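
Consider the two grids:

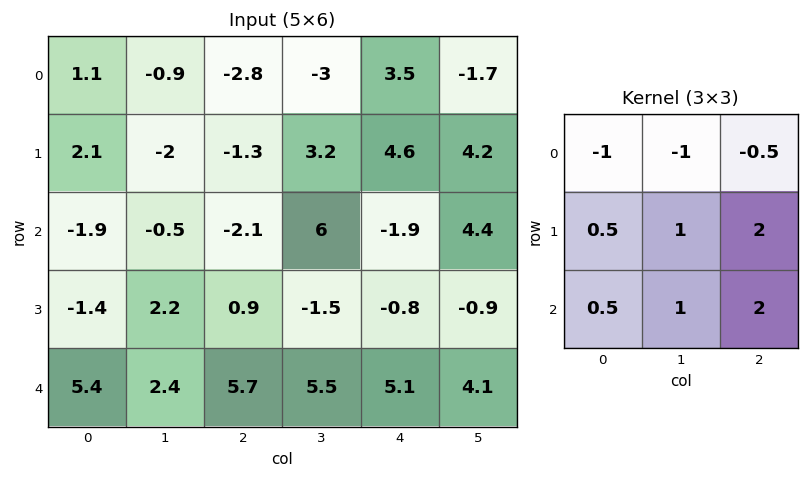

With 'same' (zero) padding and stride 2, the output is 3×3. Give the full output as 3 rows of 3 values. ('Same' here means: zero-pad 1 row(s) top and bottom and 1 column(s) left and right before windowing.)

-2.6 -5.15 13.2
-1 10.35 -3.35
10.5 15.55 18.8

Output[0,0]: The receptive field on the zero-padded input at this output position is [0 0 0 / 0 1.1 -0.9 / 0 2.1 -2]. Elementwise product with the kernel and sum: 0·-1 + 0·-1 + 0·-0.5 + 0·0.5 + 1.1·1 + -0.9·2 + 0·0.5 + 2.1·1 + -2·2.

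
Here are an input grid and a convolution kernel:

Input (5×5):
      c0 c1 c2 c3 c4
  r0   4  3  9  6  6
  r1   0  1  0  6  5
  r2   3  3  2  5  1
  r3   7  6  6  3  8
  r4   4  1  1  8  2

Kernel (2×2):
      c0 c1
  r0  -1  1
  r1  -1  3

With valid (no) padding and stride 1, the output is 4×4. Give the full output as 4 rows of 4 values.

Output[0,0]: The receptive field on the input at this output position is [4 3 / 0 1]. Elementwise product with the kernel and sum: 4·-1 + 3·1 + 0·-1 + 1·3.
Output[0,1]: The receptive field on the input at this output position is [3 9 / 1 0]. Elementwise product with the kernel and sum: 3·-1 + 9·1 + 1·-1 + 0·3.

2 5 15 9
7 2 19 -3
11 11 6 17
-2 2 20 3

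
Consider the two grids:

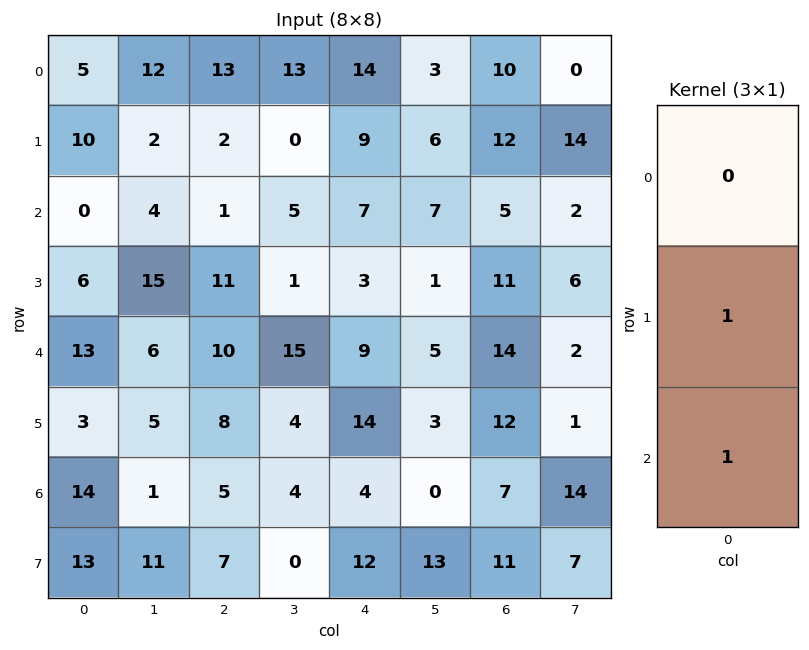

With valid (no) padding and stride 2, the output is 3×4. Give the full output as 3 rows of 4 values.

Output[0,0]: The receptive field on the input at this output position is [5 / 10 / 0]. Elementwise product with the kernel and sum: 10·1 + 0·1.
Output[0,1]: The receptive field on the input at this output position is [13 / 2 / 1]. Elementwise product with the kernel and sum: 2·1 + 1·1.

10 3 16 17
19 21 12 25
17 13 18 19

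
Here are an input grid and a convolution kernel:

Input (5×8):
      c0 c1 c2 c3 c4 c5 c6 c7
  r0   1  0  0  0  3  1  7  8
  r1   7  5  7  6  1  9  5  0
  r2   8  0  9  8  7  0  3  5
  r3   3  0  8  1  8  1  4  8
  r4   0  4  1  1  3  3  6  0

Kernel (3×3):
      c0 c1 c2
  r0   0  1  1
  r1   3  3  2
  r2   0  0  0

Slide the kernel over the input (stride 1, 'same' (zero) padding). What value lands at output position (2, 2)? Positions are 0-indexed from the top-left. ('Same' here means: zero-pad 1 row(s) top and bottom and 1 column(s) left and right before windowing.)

The receptive field on the zero-padded input at this output position is [5 7 6 / 0 9 8 / 0 8 1]. Elementwise product with the kernel and sum: 7·1 + 6·1 + 0·3 + 9·3 + 8·2.

56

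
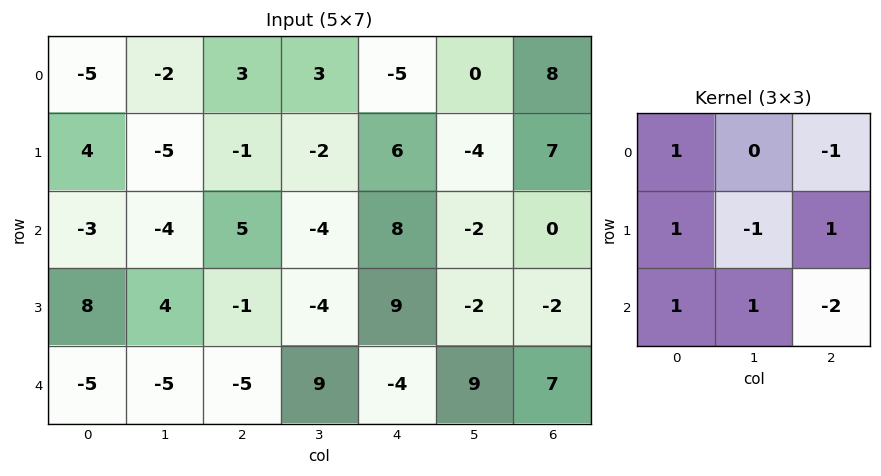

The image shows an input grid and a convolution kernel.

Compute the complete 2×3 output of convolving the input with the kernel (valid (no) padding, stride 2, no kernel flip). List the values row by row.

-17 0 10
-5 21 8

Output[0,0]: The receptive field on the input at this output position is [-5 -2 3 / 4 -5 -1 / -3 -4 5]. Elementwise product with the kernel and sum: -5·1 + 3·-1 + 4·1 + -5·-1 + -1·1 + -3·1 + -4·1 + 5·-2.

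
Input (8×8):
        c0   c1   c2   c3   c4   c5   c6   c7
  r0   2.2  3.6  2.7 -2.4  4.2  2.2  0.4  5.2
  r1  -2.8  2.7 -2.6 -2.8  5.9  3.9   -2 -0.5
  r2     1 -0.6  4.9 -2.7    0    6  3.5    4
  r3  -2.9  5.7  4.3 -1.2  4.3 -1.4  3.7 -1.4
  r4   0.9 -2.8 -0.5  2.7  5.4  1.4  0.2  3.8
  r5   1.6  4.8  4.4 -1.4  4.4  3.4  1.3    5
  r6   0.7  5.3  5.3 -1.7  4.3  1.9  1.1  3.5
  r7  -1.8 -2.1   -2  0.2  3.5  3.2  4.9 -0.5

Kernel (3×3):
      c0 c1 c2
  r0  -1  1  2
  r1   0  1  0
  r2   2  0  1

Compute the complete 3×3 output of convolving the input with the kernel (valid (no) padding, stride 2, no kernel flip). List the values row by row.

Output[0,0]: The receptive field on the input at this output position is [2.2 3.6 2.7 / -2.8 2.7 -2.6 / 1 -0.6 4.9]. Elementwise product with the kernel and sum: 2.2·-1 + 3.6·1 + 2.7·2 + 2.7·1 + 1·2 + 4.9·1.

16.4 10.3 6.2
15.2 -4.4 22.6
6.8 27.5 9.5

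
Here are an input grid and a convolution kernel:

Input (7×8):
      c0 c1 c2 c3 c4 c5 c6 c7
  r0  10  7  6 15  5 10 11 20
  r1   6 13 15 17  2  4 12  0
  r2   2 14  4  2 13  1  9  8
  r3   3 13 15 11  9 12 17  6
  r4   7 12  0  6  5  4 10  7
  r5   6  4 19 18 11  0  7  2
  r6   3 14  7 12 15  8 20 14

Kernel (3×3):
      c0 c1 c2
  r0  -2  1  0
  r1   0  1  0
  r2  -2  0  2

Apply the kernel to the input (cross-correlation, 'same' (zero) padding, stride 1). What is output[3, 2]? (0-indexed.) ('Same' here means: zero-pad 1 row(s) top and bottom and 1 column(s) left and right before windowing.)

-21

The receptive field on the zero-padded input at this output position is [14 4 2 / 13 15 11 / 12 0 6]. Elementwise product with the kernel and sum: 14·-2 + 4·1 + 15·1 + 12·-2 + 6·2.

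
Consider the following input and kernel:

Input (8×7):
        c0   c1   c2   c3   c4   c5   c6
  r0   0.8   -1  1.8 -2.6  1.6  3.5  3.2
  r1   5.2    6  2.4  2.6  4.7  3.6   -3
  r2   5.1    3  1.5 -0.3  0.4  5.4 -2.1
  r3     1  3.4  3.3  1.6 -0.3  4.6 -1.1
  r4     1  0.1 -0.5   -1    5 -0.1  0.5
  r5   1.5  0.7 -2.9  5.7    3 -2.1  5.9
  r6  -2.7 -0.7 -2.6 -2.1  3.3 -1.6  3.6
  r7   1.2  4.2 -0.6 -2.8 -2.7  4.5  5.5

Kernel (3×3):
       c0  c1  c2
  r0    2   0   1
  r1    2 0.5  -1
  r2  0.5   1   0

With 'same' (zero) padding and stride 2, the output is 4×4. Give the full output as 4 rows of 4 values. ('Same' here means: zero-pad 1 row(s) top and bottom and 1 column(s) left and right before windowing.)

6.6 6.9 -1.9 7.4
6.55 26.65 3.5 18.15
5.3 6.8 14.25 14.1
1.25 8 4.25 2.15

Output[0,0]: The receptive field on the zero-padded input at this output position is [0 0 0 / 0 0.8 -1 / 0 5.2 6]. Elementwise product with the kernel and sum: 0·2 + 0·1 + 0·2 + 0.8·0.5 + -1·-1 + 0·0.5 + 5.2·1.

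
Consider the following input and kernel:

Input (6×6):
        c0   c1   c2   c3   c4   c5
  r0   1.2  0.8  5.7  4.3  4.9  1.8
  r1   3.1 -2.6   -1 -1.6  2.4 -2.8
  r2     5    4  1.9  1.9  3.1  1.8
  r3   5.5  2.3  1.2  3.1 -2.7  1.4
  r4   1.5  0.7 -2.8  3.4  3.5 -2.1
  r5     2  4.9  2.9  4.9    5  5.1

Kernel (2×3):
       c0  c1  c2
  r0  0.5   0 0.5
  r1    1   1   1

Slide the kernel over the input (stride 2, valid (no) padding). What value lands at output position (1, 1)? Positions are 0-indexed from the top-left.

The receptive field on the input at this output position is [1.9 1.9 3.1 / 1.2 3.1 -2.7]. Elementwise product with the kernel and sum: 1.9·0.5 + 3.1·0.5 + 1.2·1 + 3.1·1 + -2.7·1.

4.1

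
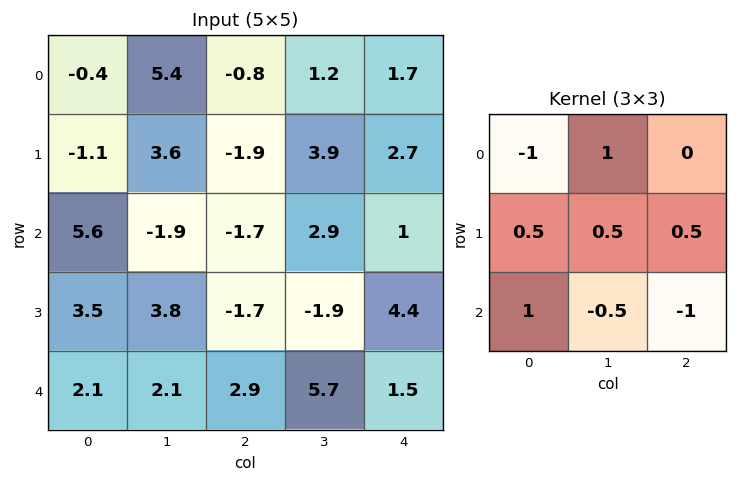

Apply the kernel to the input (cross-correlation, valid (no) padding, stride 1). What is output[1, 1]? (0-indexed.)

The receptive field on the input at this output position is [3.6 -1.9 3.9 / -1.9 -1.7 2.9 / 3.8 -1.7 -1.9]. Elementwise product with the kernel and sum: 3.6·-1 + -1.9·1 + -1.9·0.5 + -1.7·0.5 + 2.9·0.5 + 3.8·1 + -1.7·-0.5 + -1.9·-1.

0.7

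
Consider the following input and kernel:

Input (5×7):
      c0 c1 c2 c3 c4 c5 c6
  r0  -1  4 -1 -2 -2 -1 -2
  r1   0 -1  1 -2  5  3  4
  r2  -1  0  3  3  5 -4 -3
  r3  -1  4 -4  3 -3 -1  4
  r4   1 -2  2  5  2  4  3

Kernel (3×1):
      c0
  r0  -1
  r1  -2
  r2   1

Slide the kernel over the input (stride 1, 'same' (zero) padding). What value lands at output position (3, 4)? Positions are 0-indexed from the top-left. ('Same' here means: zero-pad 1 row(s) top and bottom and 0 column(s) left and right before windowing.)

3

The receptive field on the zero-padded input at this output position is [5 / -3 / 2]. Elementwise product with the kernel and sum: 5·-1 + -3·-2 + 2·1.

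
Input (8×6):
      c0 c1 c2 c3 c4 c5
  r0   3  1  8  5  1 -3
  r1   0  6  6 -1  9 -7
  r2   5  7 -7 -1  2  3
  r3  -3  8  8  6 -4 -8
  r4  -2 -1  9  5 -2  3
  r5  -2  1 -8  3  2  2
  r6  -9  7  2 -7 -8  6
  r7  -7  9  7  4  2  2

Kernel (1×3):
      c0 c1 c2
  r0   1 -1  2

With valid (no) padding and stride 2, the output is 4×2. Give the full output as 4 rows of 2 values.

Output[0,0]: The receptive field on the input at this output position is [3 1 8]. Elementwise product with the kernel and sum: 3·1 + 1·-1 + 8·2.

18 5
-16 -2
17 0
-12 -7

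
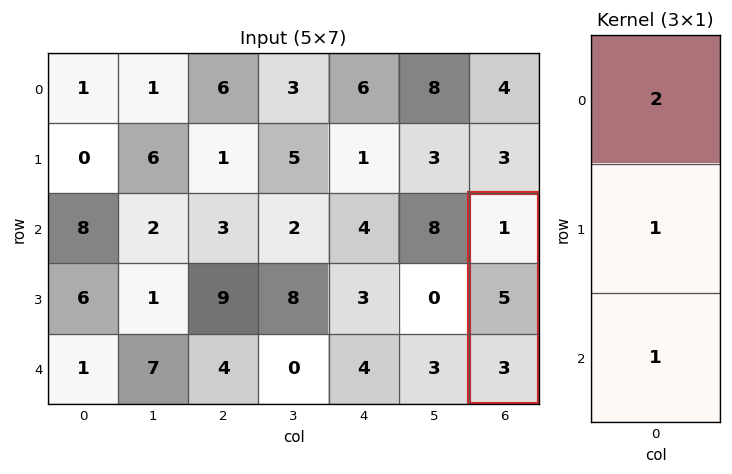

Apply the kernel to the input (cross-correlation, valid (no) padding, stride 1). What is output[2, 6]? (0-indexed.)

10

The receptive field on the input at this output position is [1 / 5 / 3]. Elementwise product with the kernel and sum: 1·2 + 5·1 + 3·1.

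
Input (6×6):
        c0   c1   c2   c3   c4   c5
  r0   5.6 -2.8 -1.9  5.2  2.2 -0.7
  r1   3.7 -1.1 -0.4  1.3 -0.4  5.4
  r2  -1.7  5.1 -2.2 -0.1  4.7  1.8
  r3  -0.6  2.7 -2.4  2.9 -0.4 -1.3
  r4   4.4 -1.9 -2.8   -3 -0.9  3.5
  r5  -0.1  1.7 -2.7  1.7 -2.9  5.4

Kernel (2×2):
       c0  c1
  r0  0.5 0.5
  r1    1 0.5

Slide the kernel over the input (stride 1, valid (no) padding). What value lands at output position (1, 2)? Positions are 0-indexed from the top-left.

-1.8

The receptive field on the input at this output position is [-0.4 1.3 / -2.2 -0.1]. Elementwise product with the kernel and sum: -0.4·0.5 + 1.3·0.5 + -2.2·1 + -0.1·0.5.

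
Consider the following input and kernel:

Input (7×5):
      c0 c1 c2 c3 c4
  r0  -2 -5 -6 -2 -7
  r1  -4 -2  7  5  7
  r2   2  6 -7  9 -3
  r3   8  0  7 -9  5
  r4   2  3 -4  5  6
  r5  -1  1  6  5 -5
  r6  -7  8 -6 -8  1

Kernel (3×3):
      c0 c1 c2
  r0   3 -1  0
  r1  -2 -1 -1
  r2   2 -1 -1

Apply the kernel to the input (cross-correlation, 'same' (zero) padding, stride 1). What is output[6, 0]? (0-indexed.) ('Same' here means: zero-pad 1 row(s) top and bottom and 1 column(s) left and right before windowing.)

0

The receptive field on the zero-padded input at this output position is [0 -1 1 / 0 -7 8 / 0 0 0]. Elementwise product with the kernel and sum: 0·3 + -1·-1 + 0·-2 + -7·-1 + 8·-1 + 0·2 + 0·-1 + 0·-1.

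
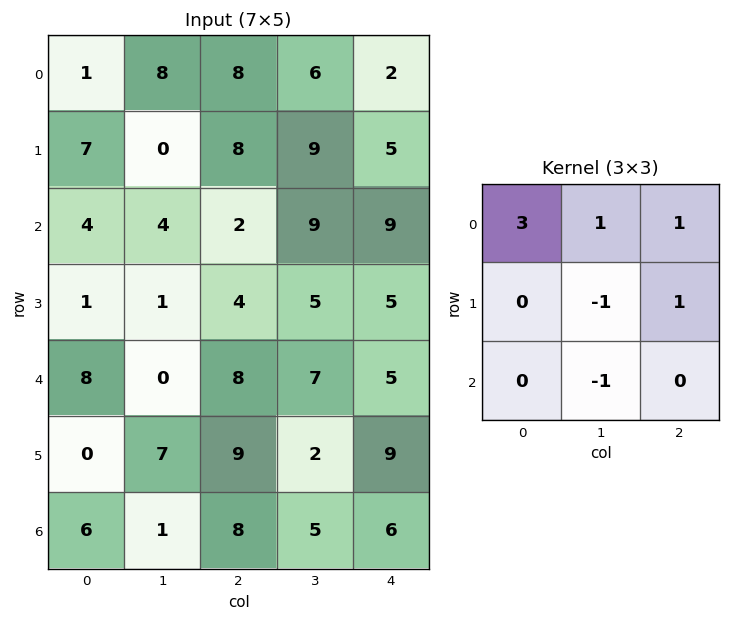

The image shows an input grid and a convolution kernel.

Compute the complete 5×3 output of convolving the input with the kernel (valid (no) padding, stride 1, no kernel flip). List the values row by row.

Output[0,0]: The receptive field on the input at this output position is [1 8 8 / 7 0 8 / 4 4 2]. Elementwise product with the kernel and sum: 1·3 + 8·1 + 8·1 + 0·-1 + 8·1 + 4·-1.
Output[0,1]: The receptive field on the input at this output position is [8 8 6 / 0 8 9 / 4 2 9]. Elementwise product with the kernel and sum: 8·3 + 8·1 + 6·1 + 8·-1 + 9·1 + 2·-1.

23 37 19
26 20 33
21 16 17
9 2 18
33 0 38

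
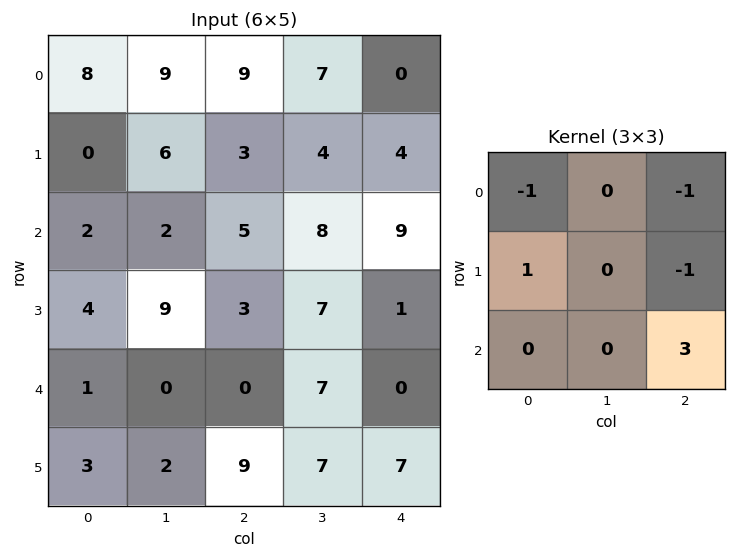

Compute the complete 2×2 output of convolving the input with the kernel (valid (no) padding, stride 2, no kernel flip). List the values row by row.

Output[0,0]: The receptive field on the input at this output position is [8 9 9 / 0 6 3 / 2 2 5]. Elementwise product with the kernel and sum: 8·-1 + 9·-1 + 0·1 + 3·-1 + 5·3.

-5 17
-6 -12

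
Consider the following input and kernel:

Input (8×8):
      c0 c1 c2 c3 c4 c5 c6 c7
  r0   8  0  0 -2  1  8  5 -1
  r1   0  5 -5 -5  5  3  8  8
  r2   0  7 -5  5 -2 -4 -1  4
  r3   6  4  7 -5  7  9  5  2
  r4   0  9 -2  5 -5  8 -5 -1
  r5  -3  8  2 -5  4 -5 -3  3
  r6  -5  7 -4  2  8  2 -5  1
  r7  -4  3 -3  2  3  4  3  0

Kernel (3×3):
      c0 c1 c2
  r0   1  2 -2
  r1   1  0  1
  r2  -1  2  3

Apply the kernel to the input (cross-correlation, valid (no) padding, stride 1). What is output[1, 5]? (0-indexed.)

The receptive field on the input at this output position is [3 8 8 / -4 -1 4 / 9 5 2]. Elementwise product with the kernel and sum: 3·1 + 8·2 + 8·-2 + -4·1 + 4·1 + 9·-1 + 5·2 + 2·3.

10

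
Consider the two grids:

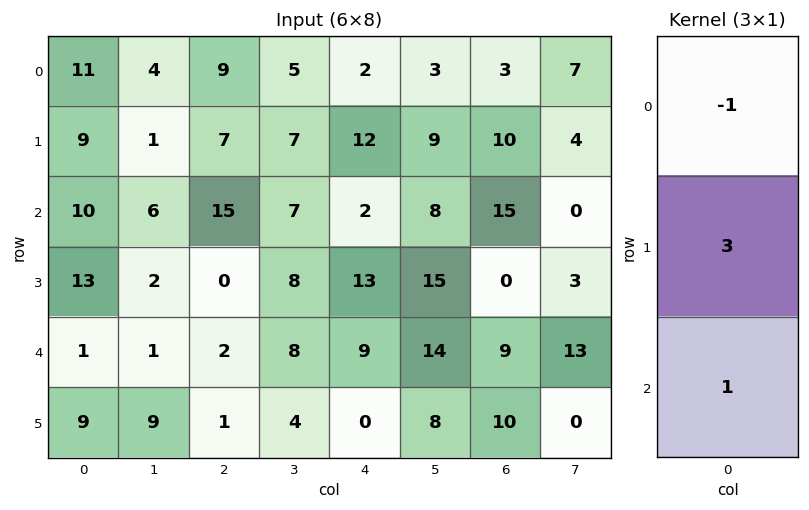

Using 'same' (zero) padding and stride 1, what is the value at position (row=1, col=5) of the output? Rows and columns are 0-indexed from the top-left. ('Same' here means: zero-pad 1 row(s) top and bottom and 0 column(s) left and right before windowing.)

The receptive field on the zero-padded input at this output position is [3 / 9 / 8]. Elementwise product with the kernel and sum: 3·-1 + 9·3 + 8·1.

32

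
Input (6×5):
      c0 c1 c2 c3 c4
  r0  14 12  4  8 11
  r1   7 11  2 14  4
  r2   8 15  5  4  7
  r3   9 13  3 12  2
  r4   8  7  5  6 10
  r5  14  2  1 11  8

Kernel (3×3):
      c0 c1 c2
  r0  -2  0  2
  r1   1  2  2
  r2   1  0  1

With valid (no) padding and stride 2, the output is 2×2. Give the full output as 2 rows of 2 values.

26 64
48 50

Output[0,0]: The receptive field on the input at this output position is [14 12 4 / 7 11 2 / 8 15 5]. Elementwise product with the kernel and sum: 14·-2 + 4·2 + 7·1 + 11·2 + 2·2 + 8·1 + 5·1.
Output[0,1]: The receptive field on the input at this output position is [4 8 11 / 2 14 4 / 5 4 7]. Elementwise product with the kernel and sum: 4·-2 + 11·2 + 2·1 + 14·2 + 4·2 + 5·1 + 7·1.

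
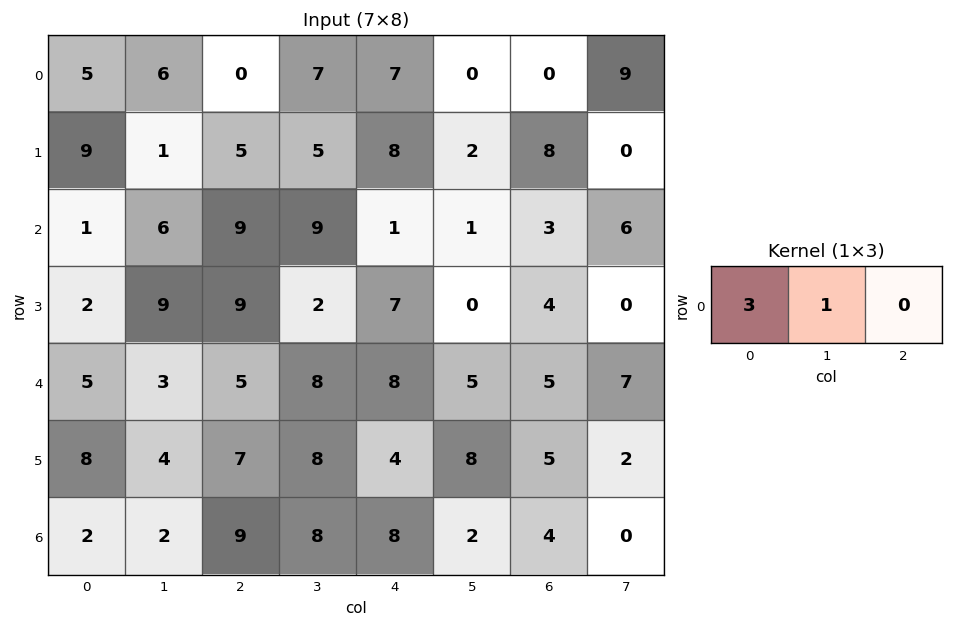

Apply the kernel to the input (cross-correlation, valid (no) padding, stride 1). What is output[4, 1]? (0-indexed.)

The receptive field on the input at this output position is [3 5 8]. Elementwise product with the kernel and sum: 3·3 + 5·1.

14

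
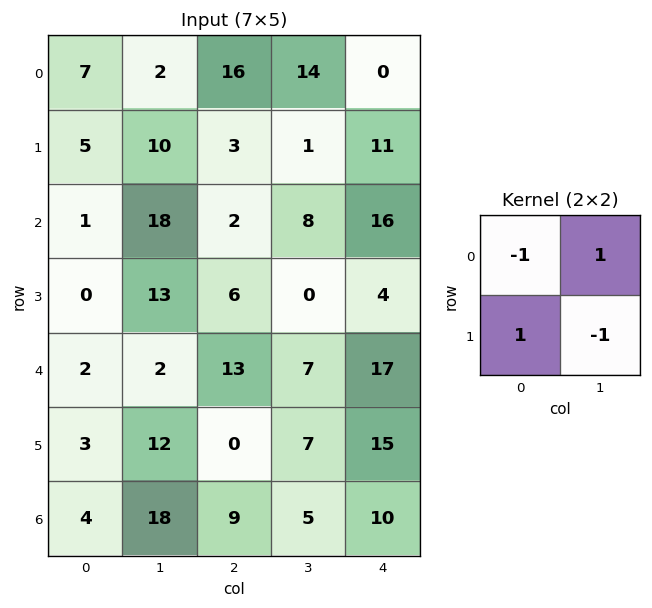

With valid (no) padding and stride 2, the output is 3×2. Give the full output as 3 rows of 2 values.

Output[0,0]: The receptive field on the input at this output position is [7 2 / 5 10]. Elementwise product with the kernel and sum: 7·-1 + 2·1 + 5·1 + 10·-1.

-10 0
4 12
-9 -13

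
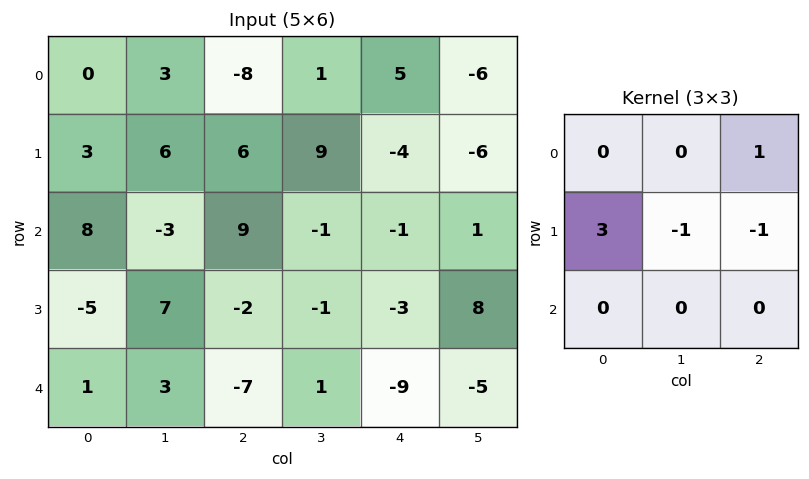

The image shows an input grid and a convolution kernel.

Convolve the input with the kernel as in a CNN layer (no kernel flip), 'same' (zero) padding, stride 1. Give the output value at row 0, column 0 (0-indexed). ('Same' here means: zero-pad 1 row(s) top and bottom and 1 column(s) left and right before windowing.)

-3

The receptive field on the zero-padded input at this output position is [0 0 0 / 0 0 3 / 0 3 6]. Elementwise product with the kernel and sum: 0·1 + 0·3 + 0·-1 + 3·-1.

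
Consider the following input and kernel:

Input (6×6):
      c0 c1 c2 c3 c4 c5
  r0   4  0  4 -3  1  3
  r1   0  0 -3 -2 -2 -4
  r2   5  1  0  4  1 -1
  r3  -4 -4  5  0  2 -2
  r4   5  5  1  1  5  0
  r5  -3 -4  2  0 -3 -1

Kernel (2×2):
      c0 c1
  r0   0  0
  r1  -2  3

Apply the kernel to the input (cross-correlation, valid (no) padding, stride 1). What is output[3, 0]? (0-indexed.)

5

The receptive field on the input at this output position is [-4 -4 / 5 5]. Elementwise product with the kernel and sum: 5·-2 + 5·3.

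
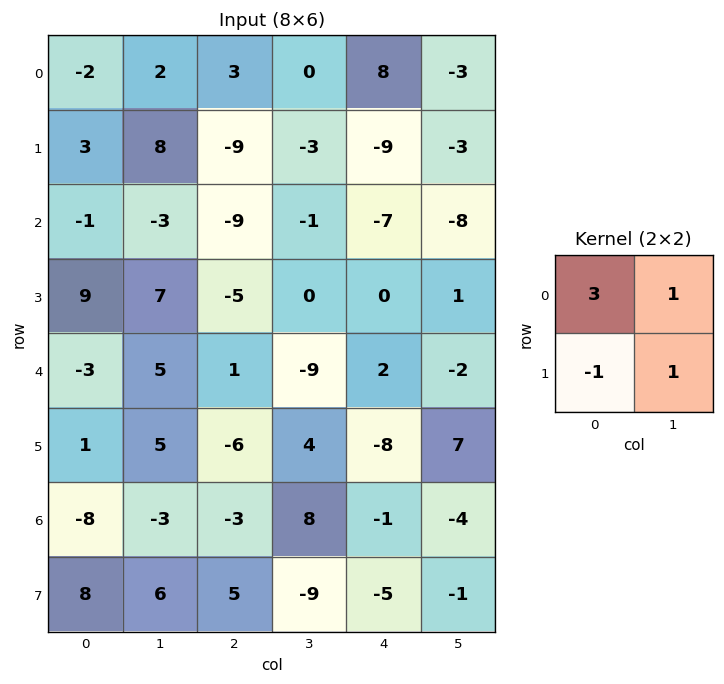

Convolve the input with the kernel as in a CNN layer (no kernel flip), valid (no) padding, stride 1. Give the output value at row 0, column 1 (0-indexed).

The receptive field on the input at this output position is [2 3 / 8 -9]. Elementwise product with the kernel and sum: 2·3 + 3·1 + 8·-1 + -9·1.

-8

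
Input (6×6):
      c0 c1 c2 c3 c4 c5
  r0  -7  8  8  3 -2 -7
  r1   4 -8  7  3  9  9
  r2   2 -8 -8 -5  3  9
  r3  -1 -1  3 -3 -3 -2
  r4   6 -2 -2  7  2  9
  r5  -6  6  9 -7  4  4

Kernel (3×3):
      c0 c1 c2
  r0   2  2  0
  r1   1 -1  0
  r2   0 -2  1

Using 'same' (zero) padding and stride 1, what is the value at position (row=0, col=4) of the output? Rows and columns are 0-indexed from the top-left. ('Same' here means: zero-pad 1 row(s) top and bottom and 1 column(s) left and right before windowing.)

-4

The receptive field on the zero-padded input at this output position is [0 0 0 / 3 -2 -7 / 3 9 9]. Elementwise product with the kernel and sum: 0·2 + 0·2 + 3·1 + -2·-1 + 9·-2 + 9·1.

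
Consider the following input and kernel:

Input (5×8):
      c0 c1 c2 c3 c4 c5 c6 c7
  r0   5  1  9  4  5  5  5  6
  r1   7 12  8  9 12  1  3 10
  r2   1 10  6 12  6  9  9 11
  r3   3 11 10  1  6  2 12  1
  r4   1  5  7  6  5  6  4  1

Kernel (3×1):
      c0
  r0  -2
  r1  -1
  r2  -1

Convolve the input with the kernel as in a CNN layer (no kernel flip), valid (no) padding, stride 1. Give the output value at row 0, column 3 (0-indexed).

The receptive field on the input at this output position is [4 / 9 / 12]. Elementwise product with the kernel and sum: 4·-2 + 9·-1 + 12·-1.

-29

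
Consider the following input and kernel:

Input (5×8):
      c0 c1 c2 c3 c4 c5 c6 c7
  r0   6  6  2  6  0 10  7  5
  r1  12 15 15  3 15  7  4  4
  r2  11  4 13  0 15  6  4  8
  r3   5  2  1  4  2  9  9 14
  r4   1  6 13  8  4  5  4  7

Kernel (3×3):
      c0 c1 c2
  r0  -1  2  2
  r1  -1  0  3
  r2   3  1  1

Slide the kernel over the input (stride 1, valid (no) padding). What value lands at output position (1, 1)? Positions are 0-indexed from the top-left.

The receptive field on the input at this output position is [15 15 3 / 4 13 0 / 2 1 4]. Elementwise product with the kernel and sum: 15·-1 + 15·2 + 3·2 + 4·-1 + 0·3 + 2·3 + 1·1 + 4·1.

28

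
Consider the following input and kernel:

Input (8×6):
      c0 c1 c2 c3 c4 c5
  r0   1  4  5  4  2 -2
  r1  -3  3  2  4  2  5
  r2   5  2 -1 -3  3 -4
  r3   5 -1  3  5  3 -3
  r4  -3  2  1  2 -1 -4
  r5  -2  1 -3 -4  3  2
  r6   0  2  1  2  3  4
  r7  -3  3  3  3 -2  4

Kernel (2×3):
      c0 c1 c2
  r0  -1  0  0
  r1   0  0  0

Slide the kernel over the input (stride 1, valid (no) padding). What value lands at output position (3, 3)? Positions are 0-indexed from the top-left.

The receptive field on the input at this output position is [5 3 -3 / 2 -1 -4]. Elementwise product with the kernel and sum: 5·-1.

-5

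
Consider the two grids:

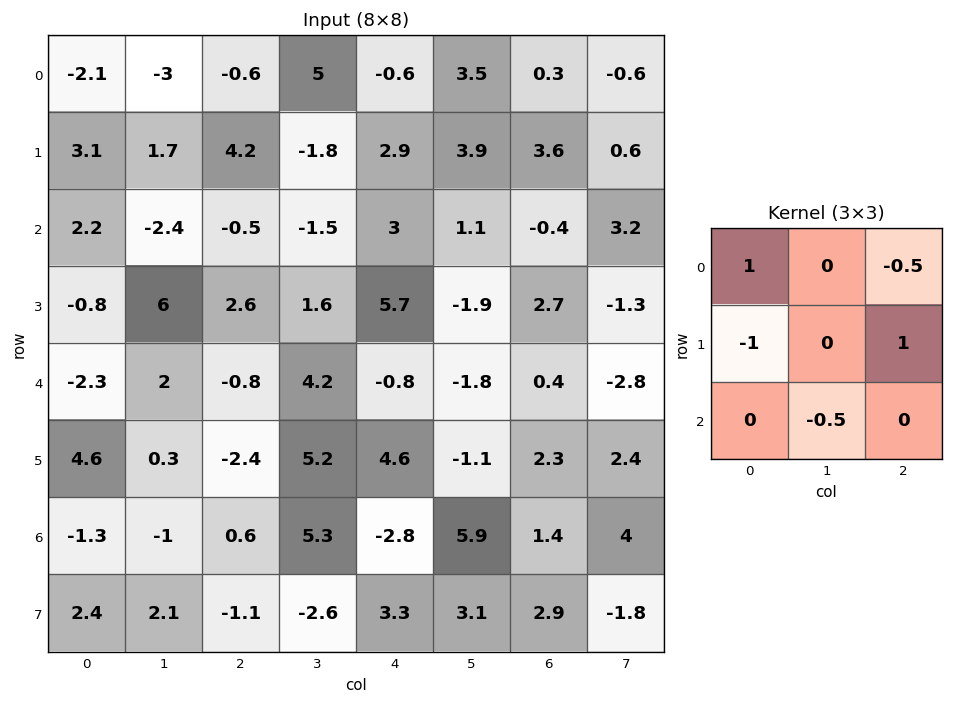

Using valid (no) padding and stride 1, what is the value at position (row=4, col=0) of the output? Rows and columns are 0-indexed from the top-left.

-8.4

The receptive field on the input at this output position is [-2.3 2 -0.8 / 4.6 0.3 -2.4 / -1.3 -1 0.6]. Elementwise product with the kernel and sum: -2.3·1 + -0.8·-0.5 + 4.6·-1 + -2.4·1 + -1·-0.5.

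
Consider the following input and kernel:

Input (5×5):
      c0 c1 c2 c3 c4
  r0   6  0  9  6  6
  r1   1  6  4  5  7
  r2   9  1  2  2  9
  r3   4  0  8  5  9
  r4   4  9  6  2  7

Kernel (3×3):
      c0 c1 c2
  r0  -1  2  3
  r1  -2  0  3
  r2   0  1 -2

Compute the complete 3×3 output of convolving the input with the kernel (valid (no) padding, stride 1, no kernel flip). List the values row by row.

Output[0,0]: The receptive field on the input at this output position is [6 0 9 / 1 6 4 / 9 1 2]. Elementwise product with the kernel and sum: 6·-1 + 0·2 + 9·3 + 1·-2 + 4·3 + 1·1 + 2·-2.
Output[0,1]: The receptive field on the input at this output position is [0 9 6 / 6 4 5 / 1 2 2]. Elementwise product with the kernel and sum: 0·-1 + 9·2 + 6·3 + 6·-2 + 5·3 + 2·1 + 2·-2.

28 37 18
-5 19 37
12 26 28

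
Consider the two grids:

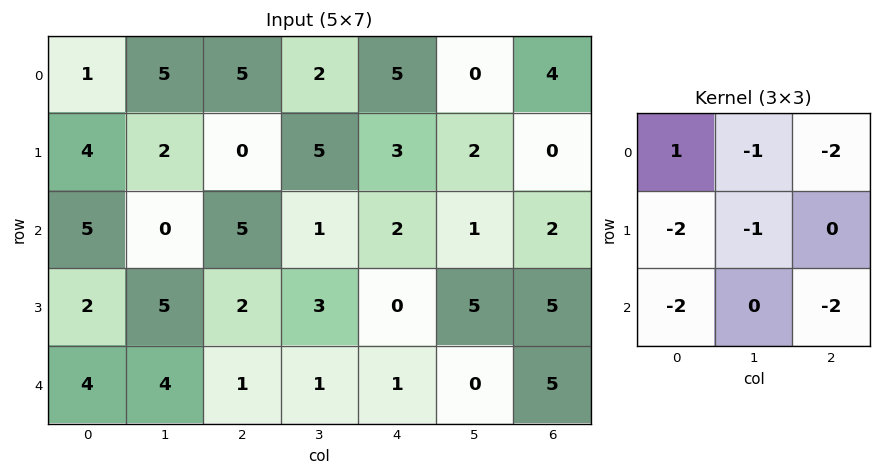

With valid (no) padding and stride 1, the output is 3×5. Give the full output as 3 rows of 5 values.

Output[0,0]: The receptive field on the input at this output position is [1 5 5 / 4 2 0 / 5 0 5]. Elementwise product with the kernel and sum: 1·1 + 5·-1 + 5·-2 + 4·-2 + 2·-1 + 5·-2 + 5·-2.

-44 -10 -26 -20 -19
-16 -29 -26 -22 -14
-24 -29 -11 -11 -20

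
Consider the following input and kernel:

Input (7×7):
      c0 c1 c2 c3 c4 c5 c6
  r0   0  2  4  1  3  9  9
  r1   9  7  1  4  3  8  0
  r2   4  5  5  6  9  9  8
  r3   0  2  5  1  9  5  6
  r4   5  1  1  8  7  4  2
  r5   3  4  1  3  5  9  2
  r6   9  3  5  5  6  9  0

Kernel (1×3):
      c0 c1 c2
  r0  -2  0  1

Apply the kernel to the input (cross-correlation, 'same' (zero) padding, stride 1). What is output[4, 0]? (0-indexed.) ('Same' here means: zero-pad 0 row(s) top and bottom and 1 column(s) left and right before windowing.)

The receptive field on the zero-padded input at this output position is [0 5 1]. Elementwise product with the kernel and sum: 0·-2 + 1·1.

1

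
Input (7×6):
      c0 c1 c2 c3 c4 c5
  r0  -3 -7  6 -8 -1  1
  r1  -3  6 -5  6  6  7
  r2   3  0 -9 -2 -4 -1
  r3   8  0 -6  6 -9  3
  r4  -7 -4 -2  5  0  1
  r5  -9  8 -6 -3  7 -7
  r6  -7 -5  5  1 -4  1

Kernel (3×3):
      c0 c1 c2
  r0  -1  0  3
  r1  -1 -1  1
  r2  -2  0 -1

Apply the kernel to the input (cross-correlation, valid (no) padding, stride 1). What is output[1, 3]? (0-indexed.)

5

The receptive field on the input at this output position is [6 6 7 / -2 -4 -1 / 6 -9 3]. Elementwise product with the kernel and sum: 6·-1 + 7·3 + -2·-1 + -4·-1 + -1·1 + 6·-2 + 3·-1.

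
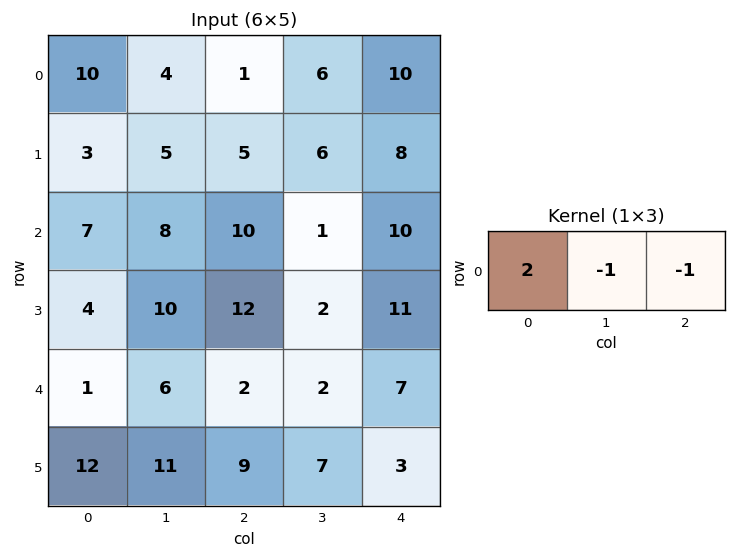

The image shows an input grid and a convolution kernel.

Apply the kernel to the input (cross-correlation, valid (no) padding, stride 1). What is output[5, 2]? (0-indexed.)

8

The receptive field on the input at this output position is [9 7 3]. Elementwise product with the kernel and sum: 9·2 + 7·-1 + 3·-1.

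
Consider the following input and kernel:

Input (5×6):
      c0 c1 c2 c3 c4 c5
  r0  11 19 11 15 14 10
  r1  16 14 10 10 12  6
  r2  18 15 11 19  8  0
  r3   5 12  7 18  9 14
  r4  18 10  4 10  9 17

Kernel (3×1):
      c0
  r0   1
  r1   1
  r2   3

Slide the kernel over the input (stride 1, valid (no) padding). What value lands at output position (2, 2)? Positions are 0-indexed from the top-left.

30

The receptive field on the input at this output position is [11 / 7 / 4]. Elementwise product with the kernel and sum: 11·1 + 7·1 + 4·3.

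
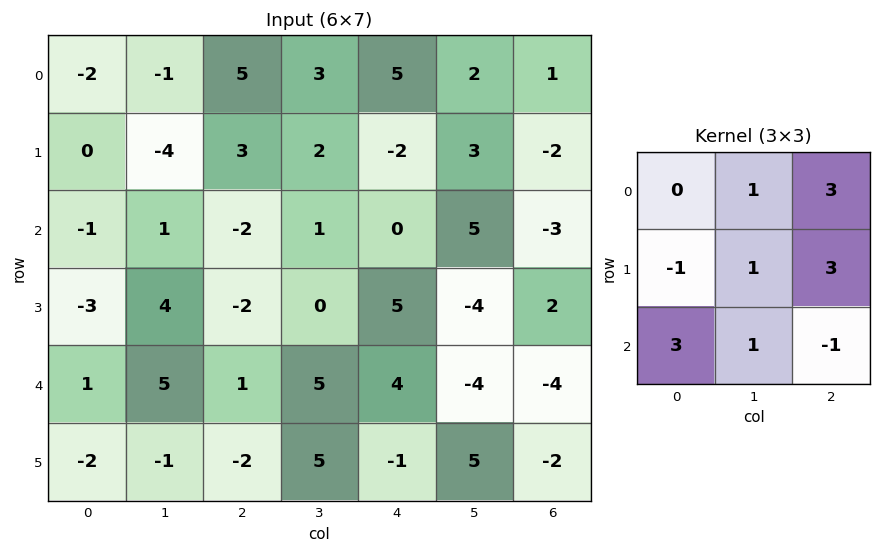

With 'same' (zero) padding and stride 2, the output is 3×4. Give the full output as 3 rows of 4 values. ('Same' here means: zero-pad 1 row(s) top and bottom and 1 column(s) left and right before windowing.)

Output[0,0]: The receptive field on the zero-padded input at this output position is [0 0 0 / 0 -2 -1 / 0 0 -4]. Elementwise product with the kernel and sum: 0·1 + 0·3 + 0·-1 + -2·1 + -1·3 + 0·3 + 0·1 + -4·-1.

-1 4 9 6
-17 19 30 -20
24 -1 -11 15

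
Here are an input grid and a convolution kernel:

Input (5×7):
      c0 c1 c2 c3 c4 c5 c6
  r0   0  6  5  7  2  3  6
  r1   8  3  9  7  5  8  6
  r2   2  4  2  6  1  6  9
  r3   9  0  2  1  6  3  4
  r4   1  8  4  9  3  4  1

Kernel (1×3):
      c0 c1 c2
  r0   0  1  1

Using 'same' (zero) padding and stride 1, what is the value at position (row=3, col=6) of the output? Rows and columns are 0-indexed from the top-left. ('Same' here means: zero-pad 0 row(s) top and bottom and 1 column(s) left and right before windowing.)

4

The receptive field on the zero-padded input at this output position is [3 4 0]. Elementwise product with the kernel and sum: 4·1 + 0·1.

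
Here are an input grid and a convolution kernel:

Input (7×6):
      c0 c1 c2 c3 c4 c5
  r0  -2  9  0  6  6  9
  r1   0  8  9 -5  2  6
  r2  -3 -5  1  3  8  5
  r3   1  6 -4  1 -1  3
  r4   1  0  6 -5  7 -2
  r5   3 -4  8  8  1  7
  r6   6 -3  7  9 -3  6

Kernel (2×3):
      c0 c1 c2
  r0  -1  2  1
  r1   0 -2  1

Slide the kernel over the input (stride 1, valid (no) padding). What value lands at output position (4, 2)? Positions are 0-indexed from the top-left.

The receptive field on the input at this output position is [6 -5 7 / 8 8 1]. Elementwise product with the kernel and sum: 6·-1 + -5·2 + 7·1 + 8·-2 + 1·1.

-24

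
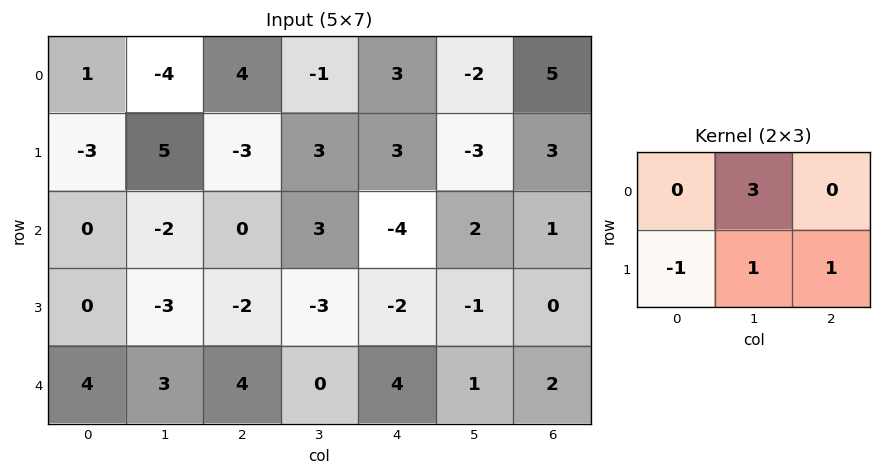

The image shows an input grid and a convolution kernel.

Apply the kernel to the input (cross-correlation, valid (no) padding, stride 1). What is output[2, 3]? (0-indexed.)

The receptive field on the input at this output position is [3 -4 2 / -3 -2 -1]. Elementwise product with the kernel and sum: -4·3 + -3·-1 + -2·1 + -1·1.

-12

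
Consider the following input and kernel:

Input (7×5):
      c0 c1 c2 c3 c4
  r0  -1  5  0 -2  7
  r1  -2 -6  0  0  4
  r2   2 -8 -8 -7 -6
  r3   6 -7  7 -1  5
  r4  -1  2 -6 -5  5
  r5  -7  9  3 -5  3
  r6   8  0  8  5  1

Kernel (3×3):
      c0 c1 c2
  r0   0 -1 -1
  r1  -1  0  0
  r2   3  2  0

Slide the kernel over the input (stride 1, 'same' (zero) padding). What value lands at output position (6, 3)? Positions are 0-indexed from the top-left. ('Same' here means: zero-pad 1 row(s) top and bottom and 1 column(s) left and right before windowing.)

The receptive field on the zero-padded input at this output position is [3 -5 3 / 8 5 1 / 0 0 0]. Elementwise product with the kernel and sum: -5·-1 + 3·-1 + 8·-1 + 0·3 + 0·2.

-6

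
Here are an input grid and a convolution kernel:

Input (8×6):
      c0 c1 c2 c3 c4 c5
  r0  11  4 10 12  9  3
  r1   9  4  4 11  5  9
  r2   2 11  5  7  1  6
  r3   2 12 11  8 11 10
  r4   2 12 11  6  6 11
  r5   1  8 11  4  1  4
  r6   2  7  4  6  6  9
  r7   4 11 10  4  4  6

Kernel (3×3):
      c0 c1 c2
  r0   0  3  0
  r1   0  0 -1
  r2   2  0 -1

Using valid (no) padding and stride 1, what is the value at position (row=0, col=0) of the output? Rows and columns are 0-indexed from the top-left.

The receptive field on the input at this output position is [11 4 10 / 9 4 4 / 2 11 5]. Elementwise product with the kernel and sum: 4·3 + 4·-1 + 2·2 + 5·-1.

7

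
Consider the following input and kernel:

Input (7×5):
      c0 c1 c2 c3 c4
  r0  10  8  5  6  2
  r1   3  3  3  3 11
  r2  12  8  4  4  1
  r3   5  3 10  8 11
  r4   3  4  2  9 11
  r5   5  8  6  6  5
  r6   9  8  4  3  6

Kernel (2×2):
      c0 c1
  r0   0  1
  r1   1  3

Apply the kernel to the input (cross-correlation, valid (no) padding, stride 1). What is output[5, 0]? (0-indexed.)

The receptive field on the input at this output position is [5 8 / 9 8]. Elementwise product with the kernel and sum: 8·1 + 9·1 + 8·3.

41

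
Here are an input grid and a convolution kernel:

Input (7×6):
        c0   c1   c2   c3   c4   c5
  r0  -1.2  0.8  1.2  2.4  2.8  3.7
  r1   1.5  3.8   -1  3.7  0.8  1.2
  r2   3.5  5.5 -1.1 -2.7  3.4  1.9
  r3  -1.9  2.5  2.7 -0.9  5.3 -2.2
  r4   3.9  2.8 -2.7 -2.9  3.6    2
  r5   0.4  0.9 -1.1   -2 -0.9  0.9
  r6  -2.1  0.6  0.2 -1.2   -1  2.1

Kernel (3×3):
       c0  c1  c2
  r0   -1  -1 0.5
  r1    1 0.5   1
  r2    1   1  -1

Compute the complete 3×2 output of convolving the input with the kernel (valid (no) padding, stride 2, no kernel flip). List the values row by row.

13.5 -7.75
1.9 3.85
-10 4.4

Output[0,0]: The receptive field on the input at this output position is [-1.2 0.8 1.2 / 1.5 3.8 -1 / 3.5 5.5 -1.1]. Elementwise product with the kernel and sum: -1.2·-1 + 0.8·-1 + 1.2·0.5 + 1.5·1 + 3.8·0.5 + -1·1 + 3.5·1 + 5.5·1 + -1.1·-1.
Output[0,1]: The receptive field on the input at this output position is [1.2 2.4 2.8 / -1 3.7 0.8 / -1.1 -2.7 3.4]. Elementwise product with the kernel and sum: 1.2·-1 + 2.4·-1 + 2.8·0.5 + -1·1 + 3.7·0.5 + 0.8·1 + -1.1·1 + -2.7·1 + 3.4·-1.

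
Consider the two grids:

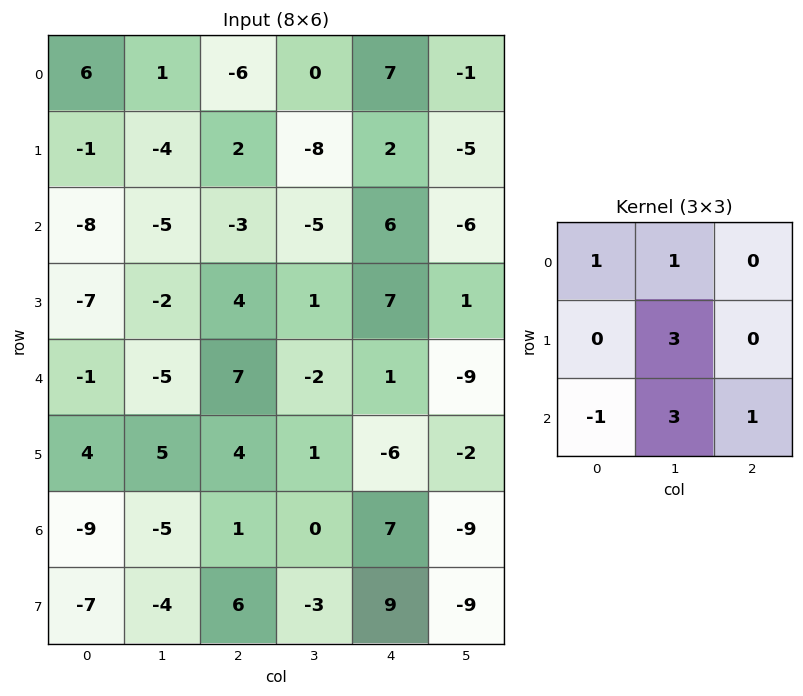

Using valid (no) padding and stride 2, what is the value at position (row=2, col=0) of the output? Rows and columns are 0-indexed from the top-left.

4

The receptive field on the input at this output position is [-1 -5 7 / 4 5 4 / -9 -5 1]. Elementwise product with the kernel and sum: -1·1 + -5·1 + 5·3 + -9·-1 + -5·3 + 1·1.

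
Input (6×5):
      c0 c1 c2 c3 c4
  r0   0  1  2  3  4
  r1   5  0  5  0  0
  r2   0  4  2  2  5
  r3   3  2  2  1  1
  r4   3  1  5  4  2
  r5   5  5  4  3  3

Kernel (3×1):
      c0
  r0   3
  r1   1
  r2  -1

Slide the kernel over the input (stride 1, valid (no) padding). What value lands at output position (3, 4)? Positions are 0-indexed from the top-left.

2

The receptive field on the input at this output position is [1 / 2 / 3]. Elementwise product with the kernel and sum: 1·3 + 2·1 + 3·-1.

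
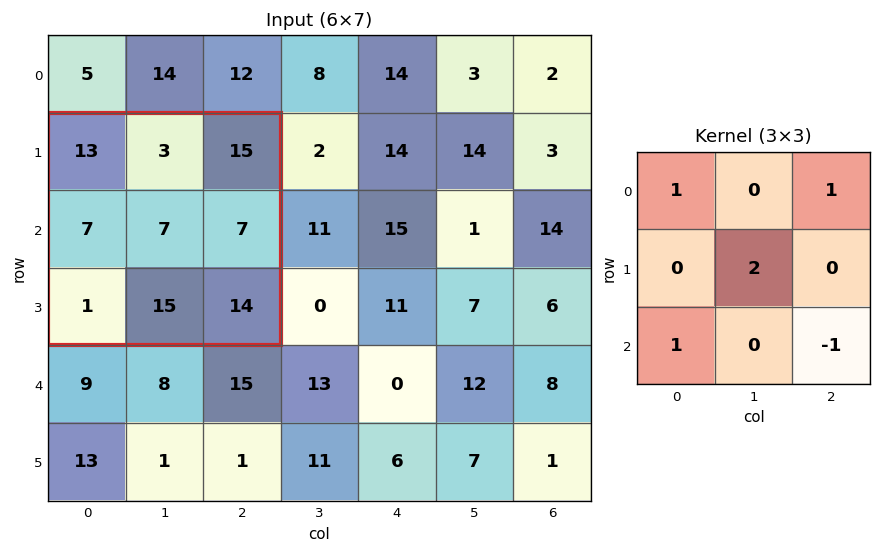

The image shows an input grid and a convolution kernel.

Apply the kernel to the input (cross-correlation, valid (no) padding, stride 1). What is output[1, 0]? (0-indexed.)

The receptive field on the input at this output position is [13 3 15 / 7 7 7 / 1 15 14]. Elementwise product with the kernel and sum: 13·1 + 15·1 + 7·2 + 1·1 + 14·-1.

29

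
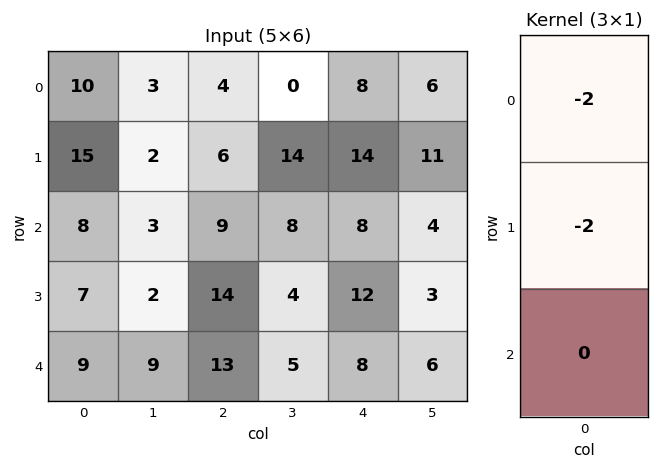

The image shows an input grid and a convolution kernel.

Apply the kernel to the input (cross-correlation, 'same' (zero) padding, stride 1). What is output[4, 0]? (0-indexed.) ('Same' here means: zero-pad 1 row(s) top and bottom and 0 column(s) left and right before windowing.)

The receptive field on the zero-padded input at this output position is [7 / 9 / 0]. Elementwise product with the kernel and sum: 7·-2 + 9·-2.

-32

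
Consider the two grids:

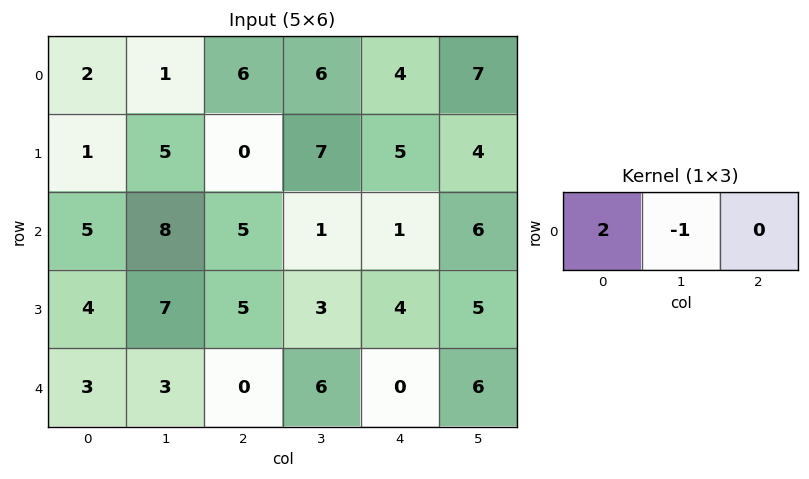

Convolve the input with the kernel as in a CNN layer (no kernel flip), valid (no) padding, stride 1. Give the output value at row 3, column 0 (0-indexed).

The receptive field on the input at this output position is [4 7 5]. Elementwise product with the kernel and sum: 4·2 + 7·-1.

1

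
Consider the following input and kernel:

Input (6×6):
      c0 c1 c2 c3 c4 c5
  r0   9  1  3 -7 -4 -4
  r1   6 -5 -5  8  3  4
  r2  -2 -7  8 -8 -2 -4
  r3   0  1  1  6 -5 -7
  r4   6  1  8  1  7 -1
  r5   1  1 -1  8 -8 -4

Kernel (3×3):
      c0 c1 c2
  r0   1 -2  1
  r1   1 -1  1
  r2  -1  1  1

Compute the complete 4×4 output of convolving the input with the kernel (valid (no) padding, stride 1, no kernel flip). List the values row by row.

19 3 -15 8
26 -4 -4 -22
23 -17 12 1
11 5 -1 -18

Output[0,0]: The receptive field on the input at this output position is [9 1 3 / 6 -5 -5 / -2 -7 8]. Elementwise product with the kernel and sum: 9·1 + 1·-2 + 3·1 + 6·1 + -5·-1 + -5·1 + -2·-1 + -7·1 + 8·1.
Output[0,1]: The receptive field on the input at this output position is [1 3 -7 / -5 -5 8 / -7 8 -8]. Elementwise product with the kernel and sum: 1·1 + 3·-2 + -7·1 + -5·1 + -5·-1 + 8·1 + -7·-1 + 8·1 + -8·1.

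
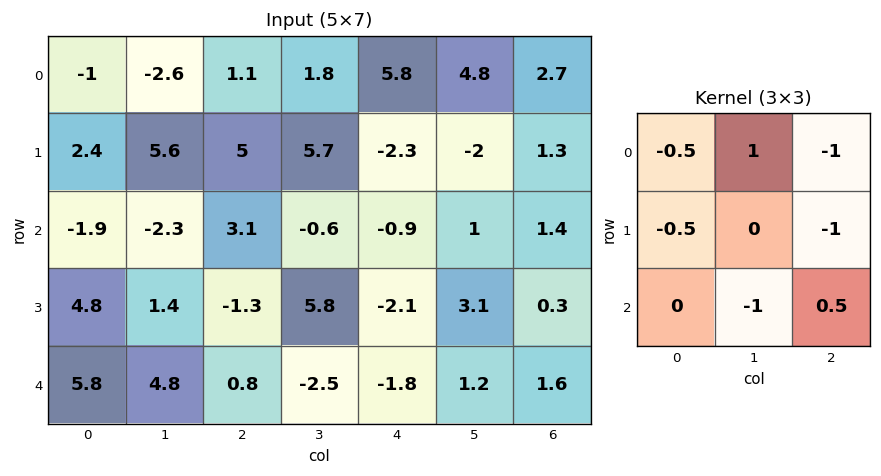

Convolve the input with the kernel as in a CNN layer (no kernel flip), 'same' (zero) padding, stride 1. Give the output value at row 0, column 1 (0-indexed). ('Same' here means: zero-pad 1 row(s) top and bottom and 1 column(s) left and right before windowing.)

-3.7

The receptive field on the zero-padded input at this output position is [0 0 0 / -1 -2.6 1.1 / 2.4 5.6 5]. Elementwise product with the kernel and sum: 0·-0.5 + 0·1 + 0·-1 + -1·-0.5 + 1.1·-1 + 5.6·-1 + 5·0.5.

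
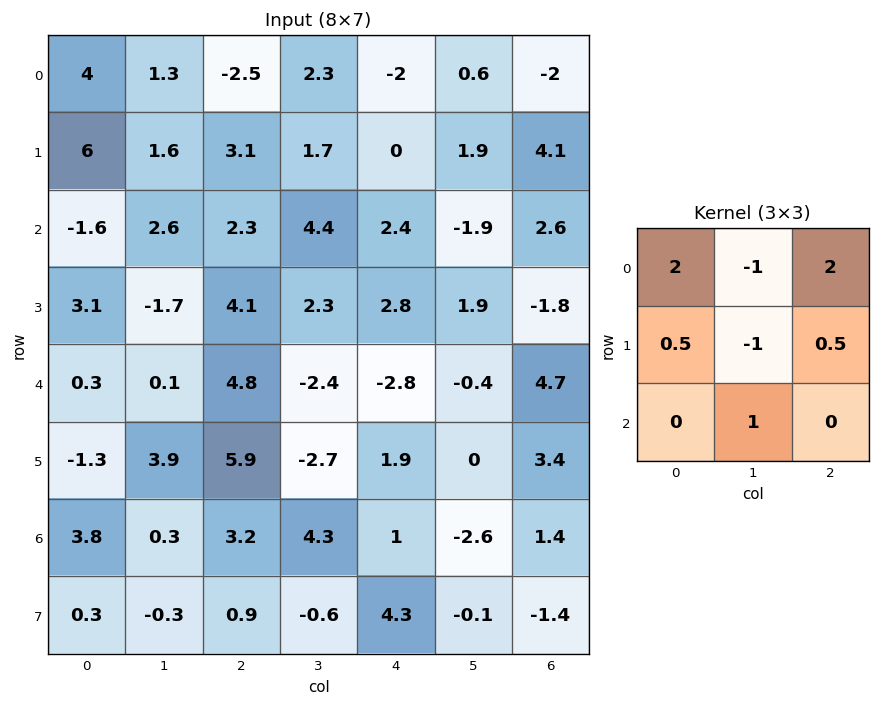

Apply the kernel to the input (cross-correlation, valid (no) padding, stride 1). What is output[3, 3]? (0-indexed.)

8.9

The receptive field on the input at this output position is [2.3 2.8 1.9 / -2.4 -2.8 -0.4 / -2.7 1.9 0]. Elementwise product with the kernel and sum: 2.3·2 + 2.8·-1 + 1.9·2 + -2.4·0.5 + -2.8·-1 + -0.4·0.5 + 1.9·1.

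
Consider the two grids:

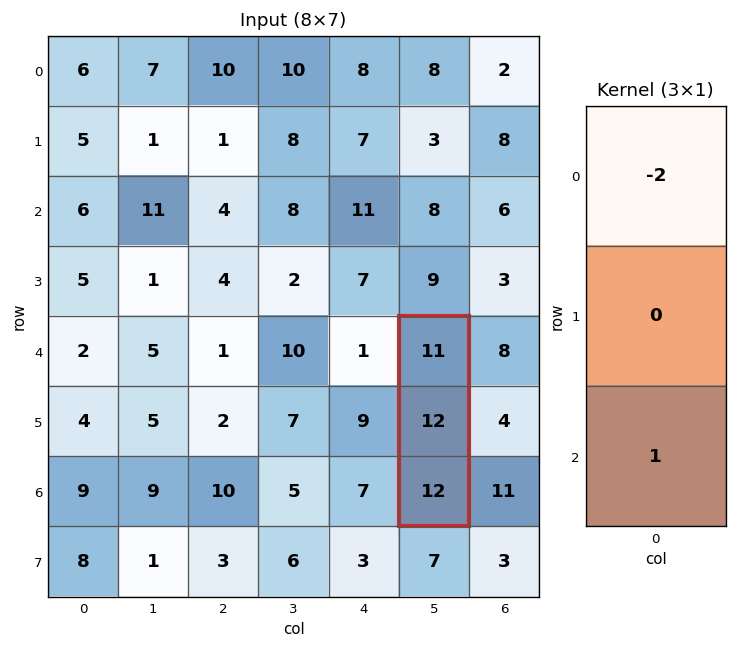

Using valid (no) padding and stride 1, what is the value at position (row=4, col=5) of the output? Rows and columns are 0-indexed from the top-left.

-10

The receptive field on the input at this output position is [11 / 12 / 12]. Elementwise product with the kernel and sum: 11·-2 + 12·1.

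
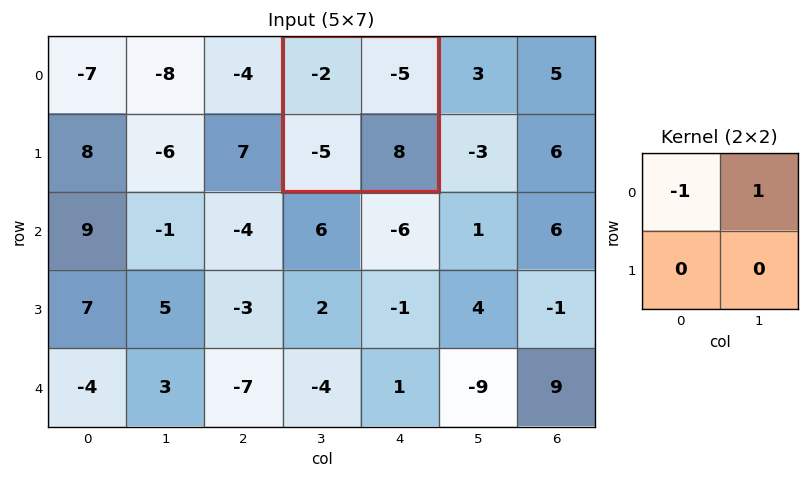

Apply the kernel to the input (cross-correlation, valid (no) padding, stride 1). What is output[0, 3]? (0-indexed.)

The receptive field on the input at this output position is [-2 -5 / -5 8]. Elementwise product with the kernel and sum: -2·-1 + -5·1.

-3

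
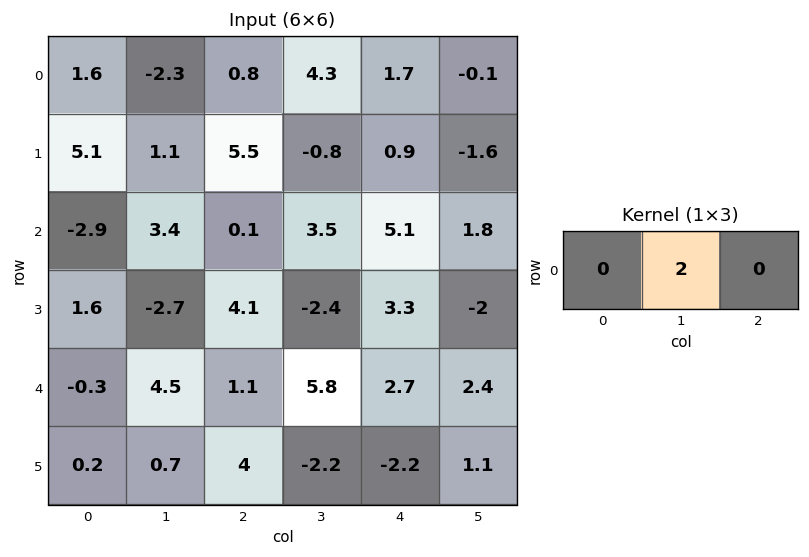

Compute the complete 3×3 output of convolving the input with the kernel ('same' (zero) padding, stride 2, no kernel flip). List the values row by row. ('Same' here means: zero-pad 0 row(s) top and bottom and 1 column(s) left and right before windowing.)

3.2 1.6 3.4
-5.8 0.2 10.2
-0.6 2.2 5.4

Output[0,0]: The receptive field on the zero-padded input at this output position is [0 1.6 -2.3]. Elementwise product with the kernel and sum: 1.6·2.
Output[0,1]: The receptive field on the zero-padded input at this output position is [-2.3 0.8 4.3]. Elementwise product with the kernel and sum: 0.8·2.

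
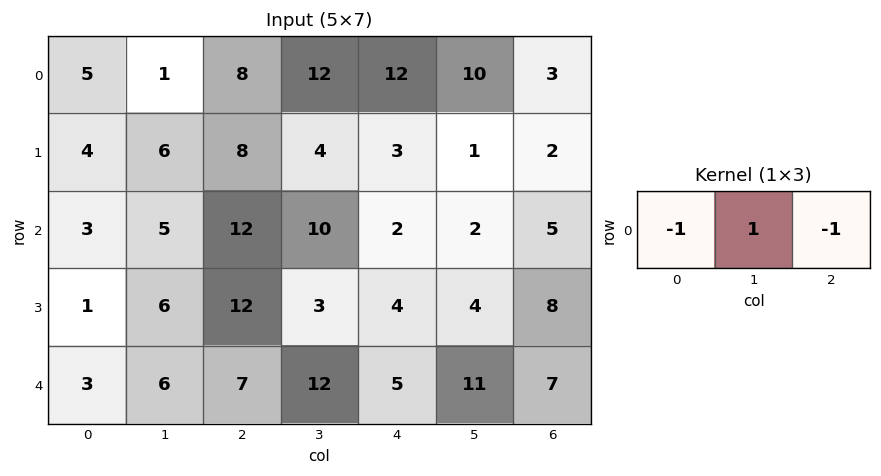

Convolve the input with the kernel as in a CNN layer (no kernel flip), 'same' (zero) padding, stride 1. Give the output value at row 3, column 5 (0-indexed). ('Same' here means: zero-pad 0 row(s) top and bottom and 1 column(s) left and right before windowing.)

The receptive field on the zero-padded input at this output position is [4 4 8]. Elementwise product with the kernel and sum: 4·-1 + 4·1 + 8·-1.

-8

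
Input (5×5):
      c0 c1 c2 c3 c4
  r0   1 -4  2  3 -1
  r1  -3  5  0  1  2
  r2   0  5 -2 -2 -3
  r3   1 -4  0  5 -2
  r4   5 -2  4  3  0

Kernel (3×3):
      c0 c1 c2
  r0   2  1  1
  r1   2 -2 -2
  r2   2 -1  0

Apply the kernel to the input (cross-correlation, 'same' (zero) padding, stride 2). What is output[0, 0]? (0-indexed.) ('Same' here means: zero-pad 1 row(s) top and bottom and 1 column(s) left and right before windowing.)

9

The receptive field on the zero-padded input at this output position is [0 0 0 / 0 1 -4 / 0 -3 5]. Elementwise product with the kernel and sum: 0·2 + 0·1 + 0·1 + 0·2 + 1·-2 + -4·-2 + 0·2 + -3·-1.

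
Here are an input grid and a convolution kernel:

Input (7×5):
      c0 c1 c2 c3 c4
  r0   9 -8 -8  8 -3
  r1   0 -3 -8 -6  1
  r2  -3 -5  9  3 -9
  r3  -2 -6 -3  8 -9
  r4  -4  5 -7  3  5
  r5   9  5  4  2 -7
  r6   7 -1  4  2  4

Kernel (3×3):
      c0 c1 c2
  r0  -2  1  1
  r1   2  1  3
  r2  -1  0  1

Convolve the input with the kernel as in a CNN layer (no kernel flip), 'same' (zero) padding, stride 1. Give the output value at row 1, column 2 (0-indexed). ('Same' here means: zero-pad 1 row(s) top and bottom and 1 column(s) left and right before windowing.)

-8

The receptive field on the zero-padded input at this output position is [-8 -8 8 / -3 -8 -6 / -5 9 3]. Elementwise product with the kernel and sum: -8·-2 + -8·1 + 8·1 + -3·2 + -8·1 + -6·3 + -5·-1 + 3·1.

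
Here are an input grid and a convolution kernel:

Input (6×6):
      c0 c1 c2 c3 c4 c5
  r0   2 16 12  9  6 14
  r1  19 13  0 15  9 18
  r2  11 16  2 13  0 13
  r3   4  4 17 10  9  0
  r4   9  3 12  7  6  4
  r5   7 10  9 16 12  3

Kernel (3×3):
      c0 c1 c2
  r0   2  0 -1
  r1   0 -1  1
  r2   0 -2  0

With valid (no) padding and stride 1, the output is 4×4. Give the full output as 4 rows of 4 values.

-53 34 -14 13
16 -12 -42 7
27 -12 -11 -8
-20 -25 -8 -6

Output[0,0]: The receptive field on the input at this output position is [2 16 12 / 19 13 0 / 11 16 2]. Elementwise product with the kernel and sum: 2·2 + 12·-1 + 13·-1 + 0·1 + 16·-2.
Output[0,1]: The receptive field on the input at this output position is [16 12 9 / 13 0 15 / 16 2 13]. Elementwise product with the kernel and sum: 16·2 + 9·-1 + 0·-1 + 15·1 + 2·-2.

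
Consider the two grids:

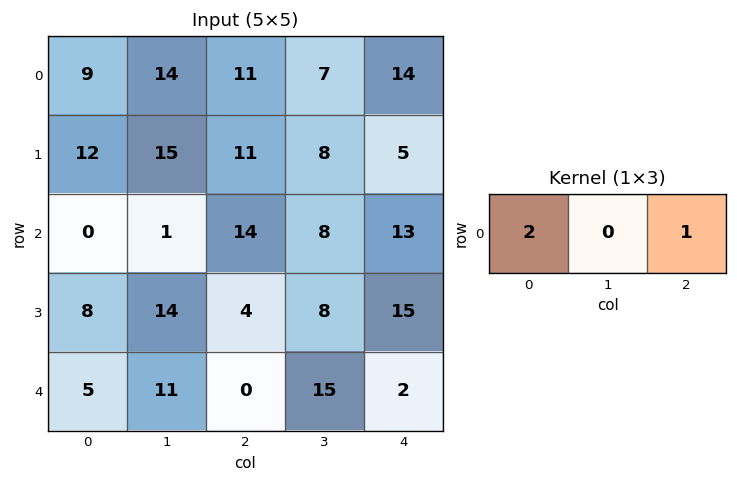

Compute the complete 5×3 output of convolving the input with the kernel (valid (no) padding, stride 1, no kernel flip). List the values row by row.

Output[0,0]: The receptive field on the input at this output position is [9 14 11]. Elementwise product with the kernel and sum: 9·2 + 11·1.

29 35 36
35 38 27
14 10 41
20 36 23
10 37 2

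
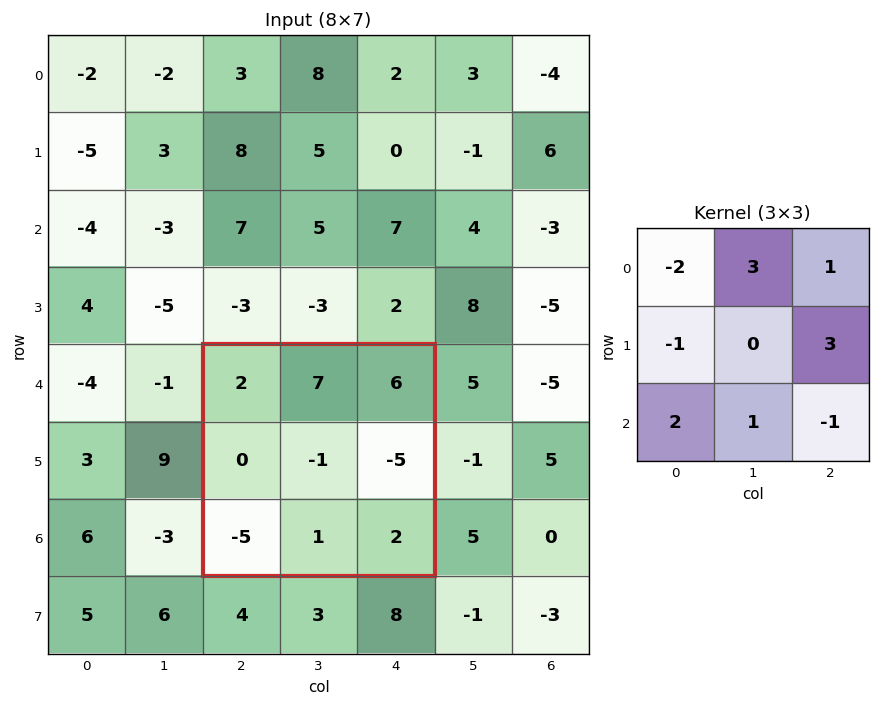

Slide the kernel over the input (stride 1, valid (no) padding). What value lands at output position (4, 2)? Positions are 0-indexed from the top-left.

-3

The receptive field on the input at this output position is [2 7 6 / 0 -1 -5 / -5 1 2]. Elementwise product with the kernel and sum: 2·-2 + 7·3 + 6·1 + 0·-1 + -5·3 + -5·2 + 1·1 + 2·-1.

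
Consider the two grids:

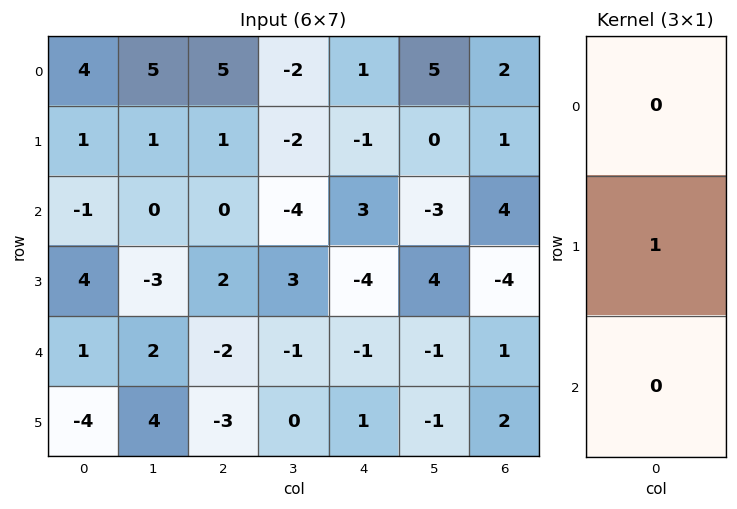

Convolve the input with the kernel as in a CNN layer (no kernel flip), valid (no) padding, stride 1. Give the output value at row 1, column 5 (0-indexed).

-3

The receptive field on the input at this output position is [0 / -3 / 4]. Elementwise product with the kernel and sum: -3·1.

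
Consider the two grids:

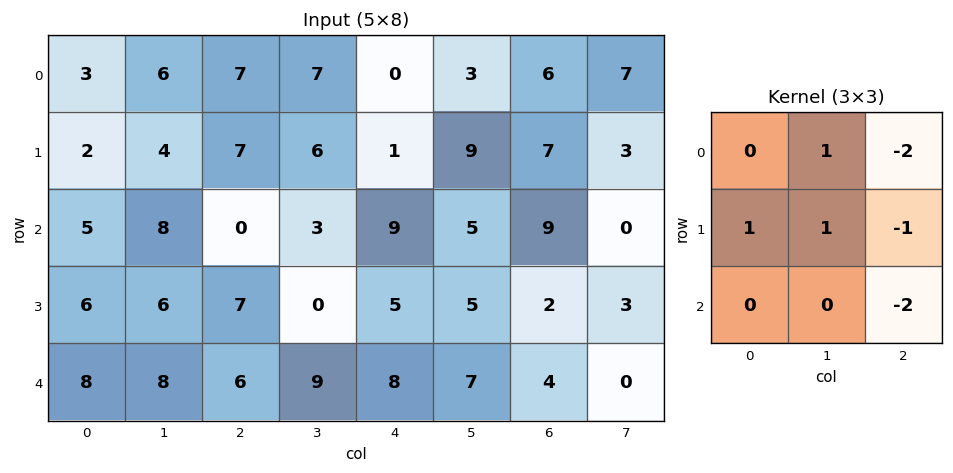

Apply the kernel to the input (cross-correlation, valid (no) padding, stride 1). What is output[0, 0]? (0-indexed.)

-9

The receptive field on the input at this output position is [3 6 7 / 2 4 7 / 5 8 0]. Elementwise product with the kernel and sum: 6·1 + 7·-2 + 2·1 + 4·1 + 7·-1 + 0·-2.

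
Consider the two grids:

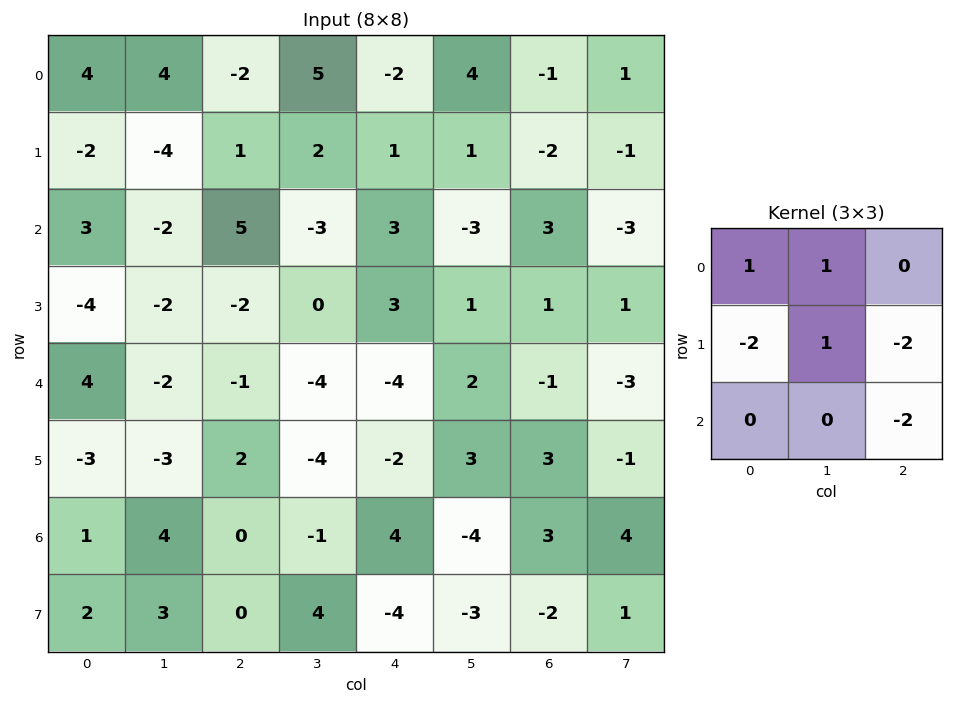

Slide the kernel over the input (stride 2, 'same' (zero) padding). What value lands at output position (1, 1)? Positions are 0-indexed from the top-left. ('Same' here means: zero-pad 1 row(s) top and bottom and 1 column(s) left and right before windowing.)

12

The receptive field on the zero-padded input at this output position is [-4 1 2 / -2 5 -3 / -2 -2 0]. Elementwise product with the kernel and sum: -4·1 + 1·1 + -2·-2 + 5·1 + -3·-2 + 0·-2.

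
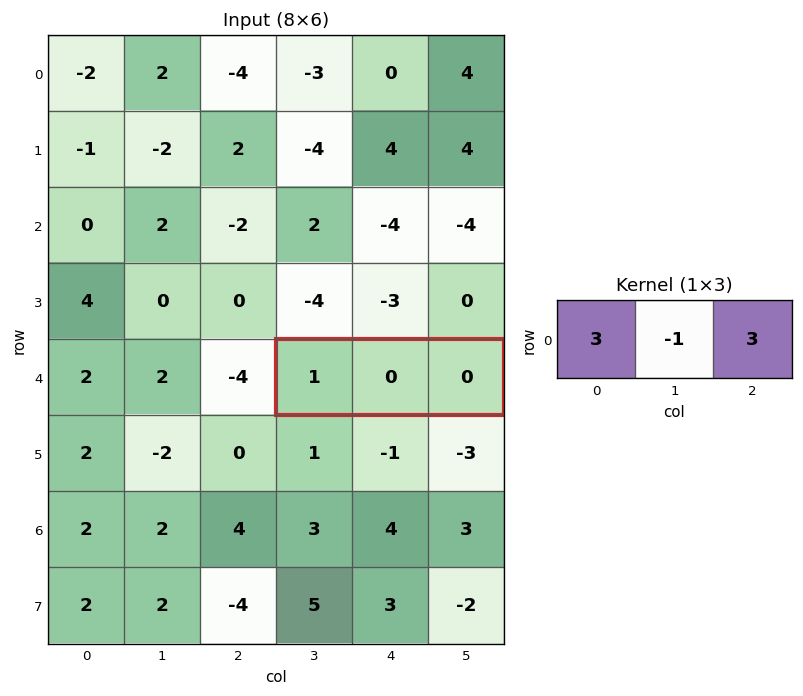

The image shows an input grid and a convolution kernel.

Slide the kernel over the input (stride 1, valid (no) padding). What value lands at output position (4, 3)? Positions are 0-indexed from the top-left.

3

The receptive field on the input at this output position is [1 0 0]. Elementwise product with the kernel and sum: 1·3 + 0·-1 + 0·3.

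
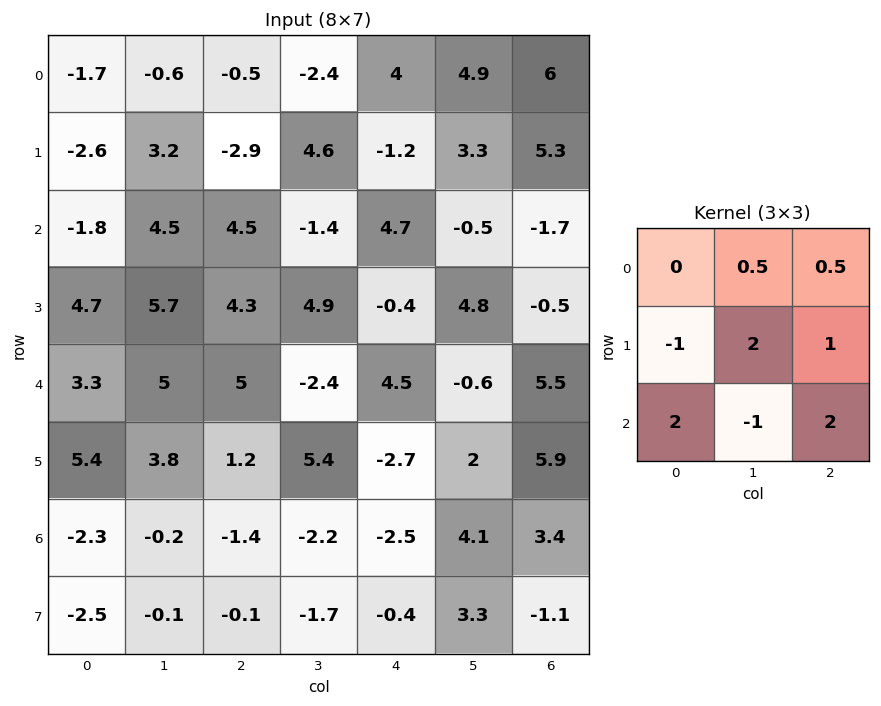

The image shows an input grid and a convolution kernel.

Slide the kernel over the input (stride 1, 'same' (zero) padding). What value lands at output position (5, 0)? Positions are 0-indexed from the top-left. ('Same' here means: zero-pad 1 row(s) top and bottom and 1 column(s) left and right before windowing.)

20.65

The receptive field on the zero-padded input at this output position is [0 3.3 5 / 0 5.4 3.8 / 0 -2.3 -0.2]. Elementwise product with the kernel and sum: 3.3·0.5 + 5·0.5 + 0·-1 + 5.4·2 + 3.8·1 + 0·2 + -2.3·-1 + -0.2·2.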